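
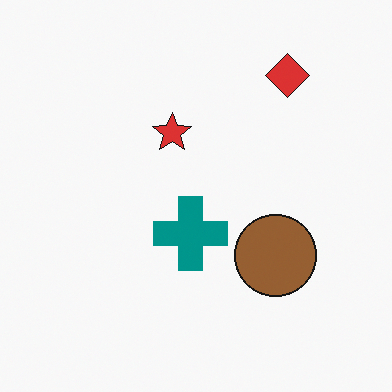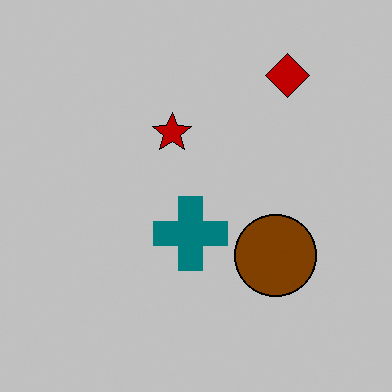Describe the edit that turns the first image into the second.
Heavily posterized to just a handful of flat colors.

Each flat color has snapped to a coarser quantized level — most visibly, the near-white background has dropped to a flat grey.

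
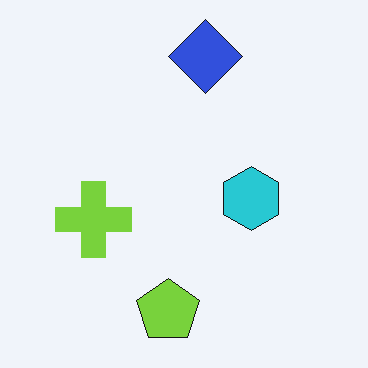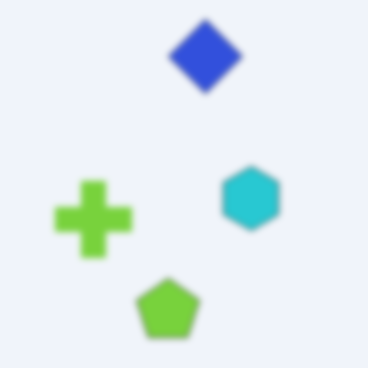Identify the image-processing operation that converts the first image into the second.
Noticeably gaussian-blurred.

Shape edges and outlines are uniformly softened across the whole image.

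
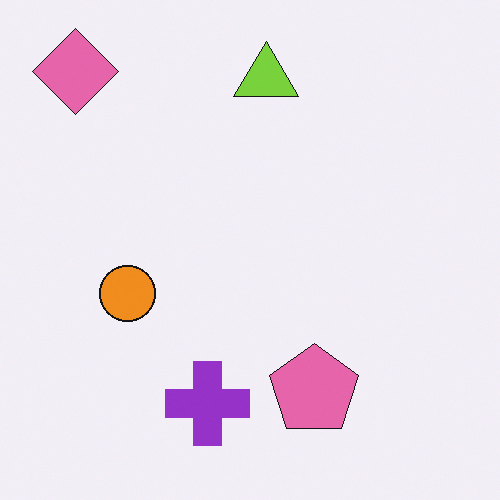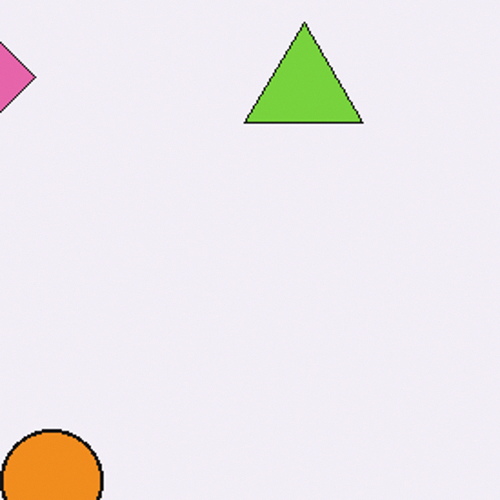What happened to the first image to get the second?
The transformation is: cropped to a noticeably smaller region and rescaled.

The visible shapes are larger and the field of view is narrower; shapes near the original edges may be partly or wholly outside the frame — a crop-and-rescale.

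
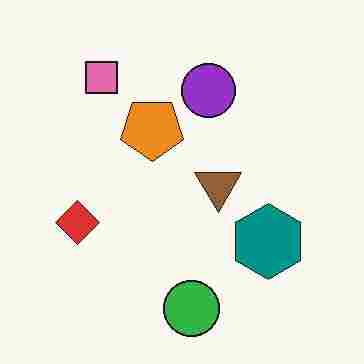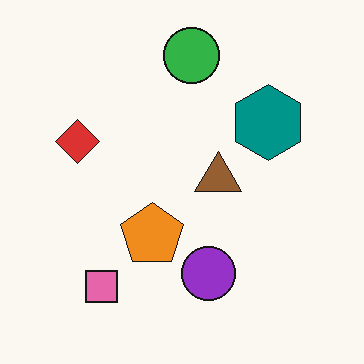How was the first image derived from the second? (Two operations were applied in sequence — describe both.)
Flipped vertically (top ↔ bottom), then heavily JPEG-compressed with obvious blocking artifacts.

The green circle is in the top of the second image and the bottom of the first — shapes on opposite sides of the horizontal midline have swapped in a mirror flip. Blocky 8×8 compression artifacts appear around shape edges and the flat background shows ringing — characteristic JPEG degradation.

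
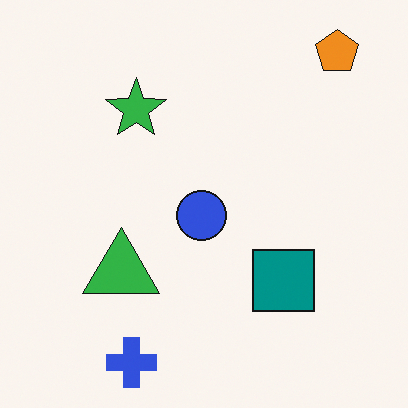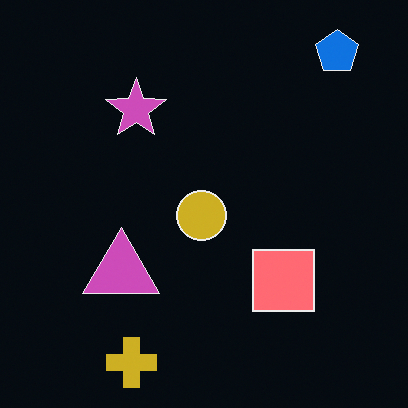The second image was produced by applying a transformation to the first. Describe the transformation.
This is the original image color-inverted (negative).

The light background has become dark and every shape's color is its complement — a photographic negative.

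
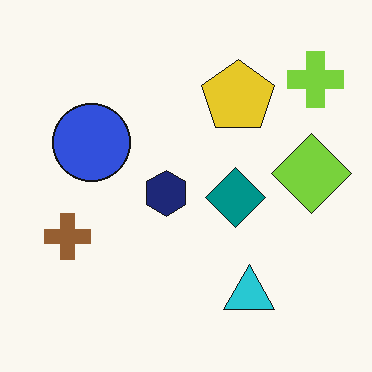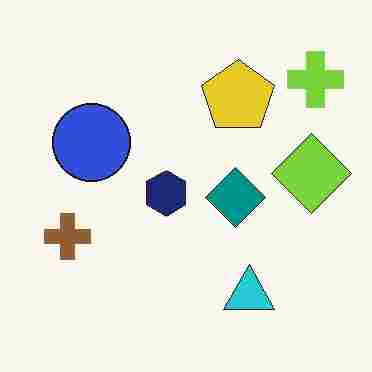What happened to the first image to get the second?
The transformation is: degraded with heavy JPEG compression.

Blocky 8×8 compression artifacts appear around shape edges and the flat background shows ringing — characteristic JPEG degradation.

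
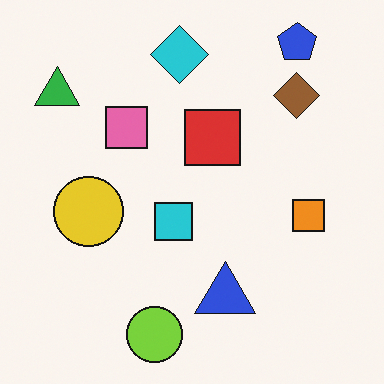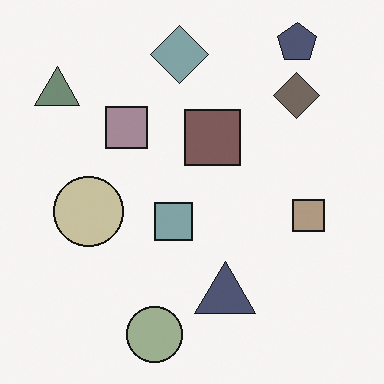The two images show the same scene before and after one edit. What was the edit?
It was made much more muted (saturation change).

All colors are more muted and greyish — a global saturation change.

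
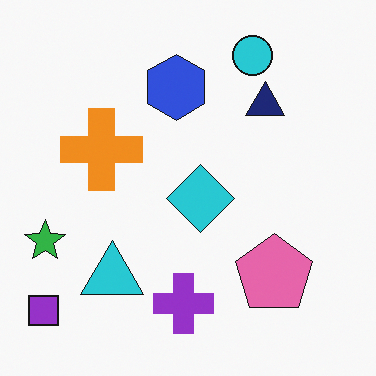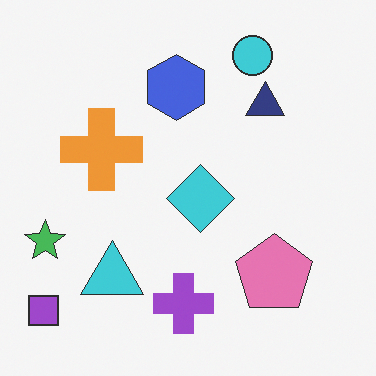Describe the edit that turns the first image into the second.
The transformation is: given slightly reduced contrast.

Tones are pushed toward mid-grey across the whole image — a global contrast change.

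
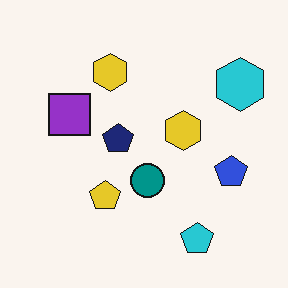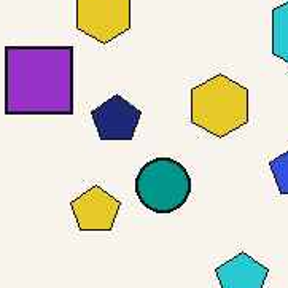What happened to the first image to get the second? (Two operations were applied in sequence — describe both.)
It was JPEG-compressed with visible artifacts, then cropped to a modestly smaller region and rescaled.

Blocky 8×8 compression artifacts appear around shape edges and the flat background shows ringing — characteristic JPEG degradation. The visible shapes are larger and the field of view is narrower; shapes near the original edges may be partly or wholly outside the frame — a crop-and-rescale.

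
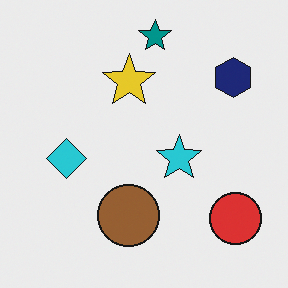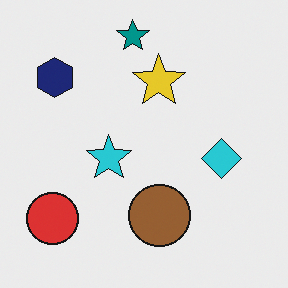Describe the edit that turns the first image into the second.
This is the original image flipped horizontally (left ↔ right).

The red circle is in the bottom-right of the first image and the bottom-left of the second — shapes on opposite sides of the vertical midline have swapped in a mirror flip.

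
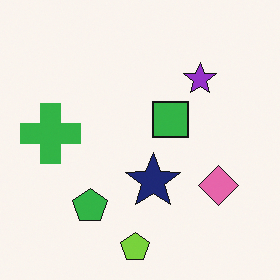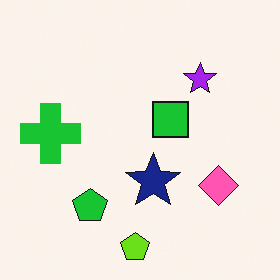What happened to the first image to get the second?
The transformation is: slightly oversaturated.

All colors are more vivid — a global saturation change.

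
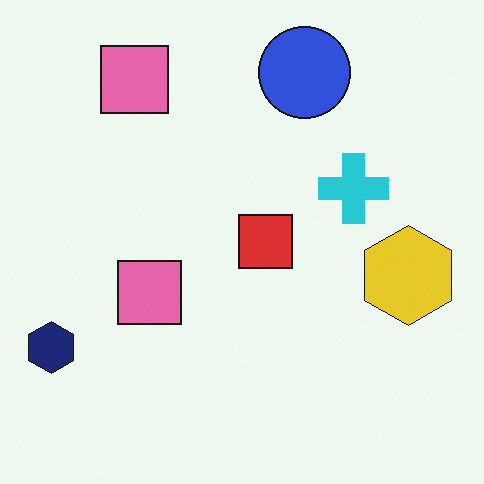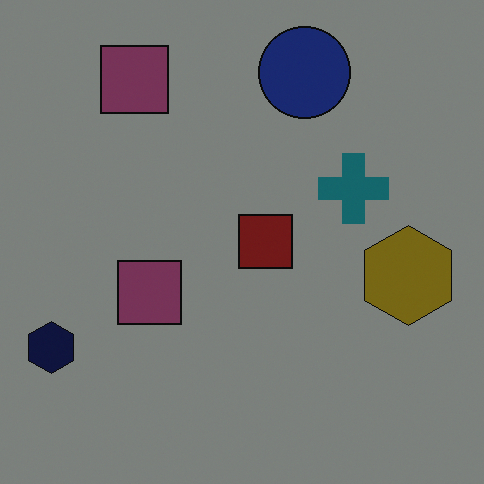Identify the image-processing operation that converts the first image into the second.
The transformation is: darkened a lot.

Every pixel — background and shapes alike — is uniformly darkened.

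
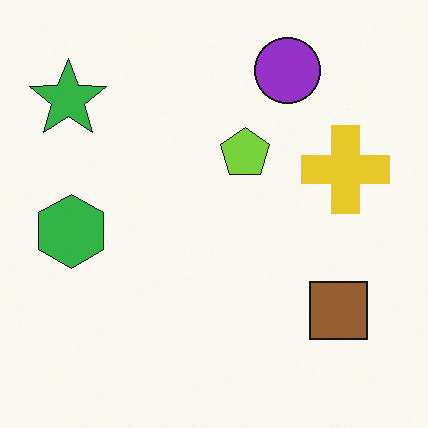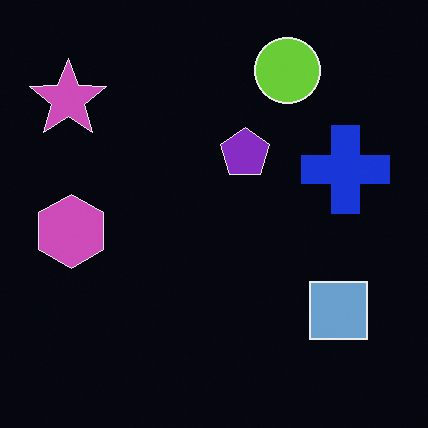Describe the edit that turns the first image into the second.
This is the original image color-inverted (negative).

The light background has become dark and every shape's color is its complement — a photographic negative.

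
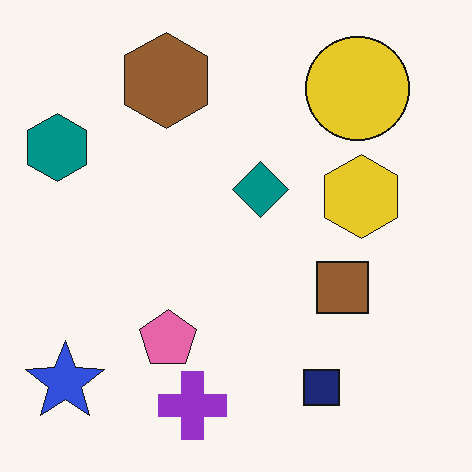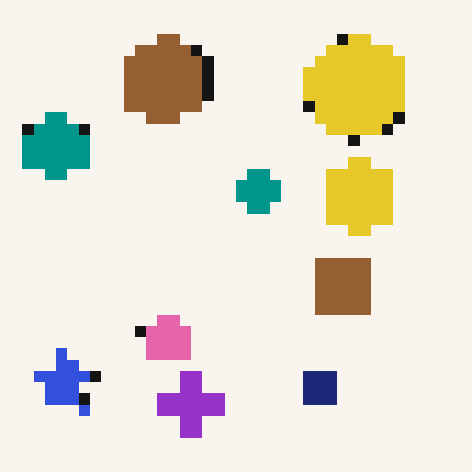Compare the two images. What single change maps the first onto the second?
The second image is the first heavily pixelated into large blocks.

Shapes are reduced to large square blocks; fine edges and outlines are lost — a downscale-then-upscale (mosaic) effect.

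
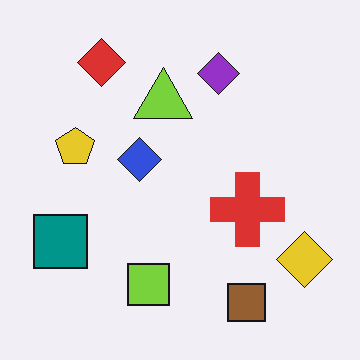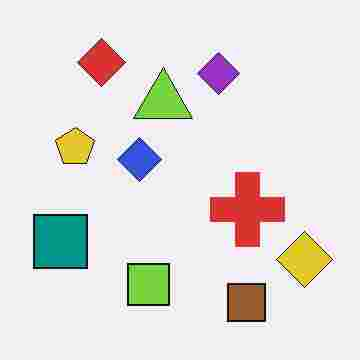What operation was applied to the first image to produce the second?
The image was heavily JPEG-compressed with obvious blocking artifacts.

Blocky 8×8 compression artifacts appear around shape edges and the flat background shows ringing — characteristic JPEG degradation.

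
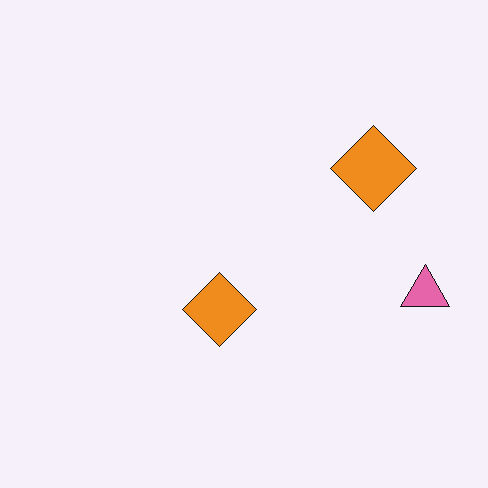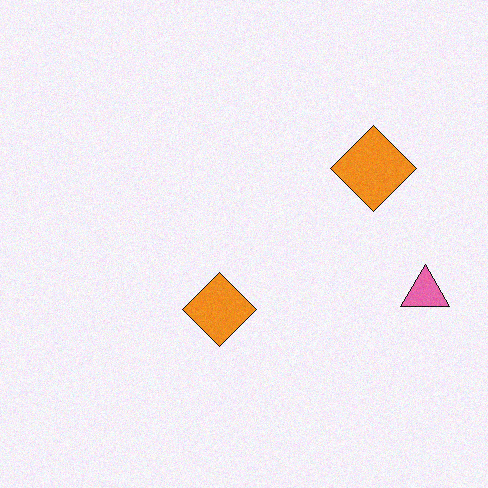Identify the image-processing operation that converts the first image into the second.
The transformation is: degraded with a light layer of grain.

Random speckle covers the whole image, including the flat background.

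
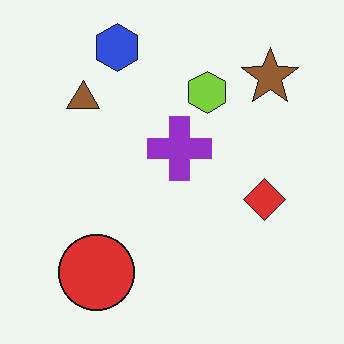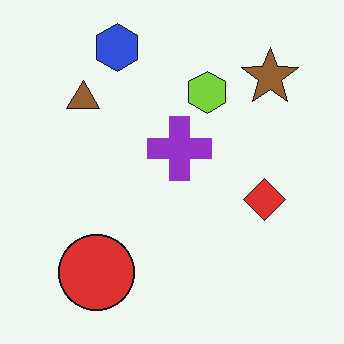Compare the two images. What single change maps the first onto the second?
JPEG-compressed with visible artifacts.

Blocky 8×8 compression artifacts appear around shape edges and the flat background shows ringing — characteristic JPEG degradation.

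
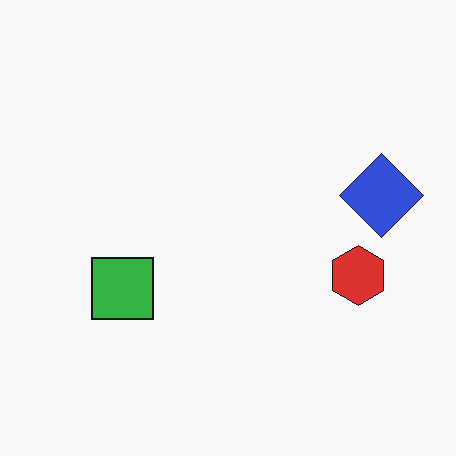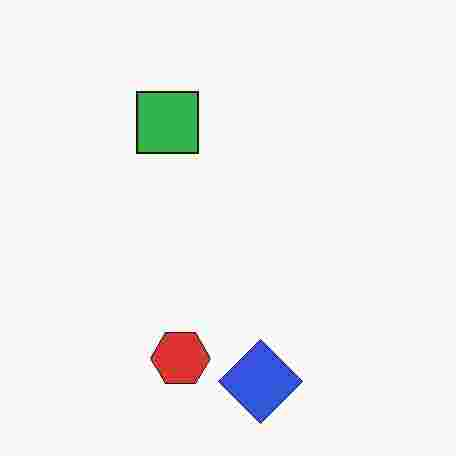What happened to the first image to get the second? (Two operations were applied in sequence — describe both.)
The image was rotated 90° clockwise, then degraded with heavy JPEG compression.

The blue diamond sits in the right of the first image and the bottom of the second — consistent with a whole-image 90° clockwise rotation. Blocky 8×8 compression artifacts appear around shape edges and the flat background shows ringing — characteristic JPEG degradation.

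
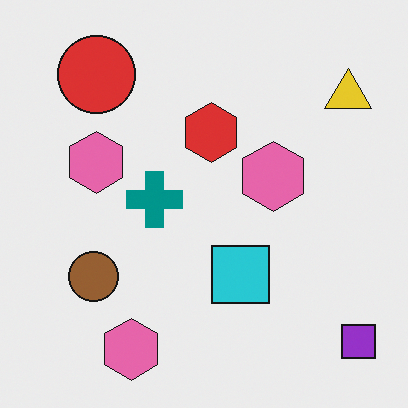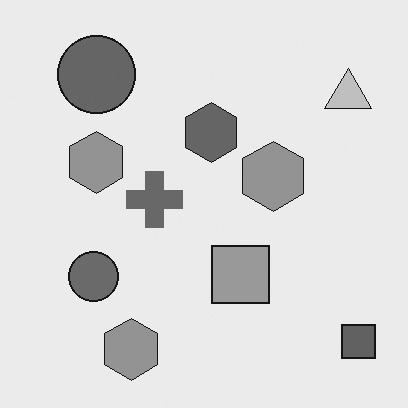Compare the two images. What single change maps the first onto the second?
It was converted to grayscale.

All color is removed — every shape is now a shade of grey.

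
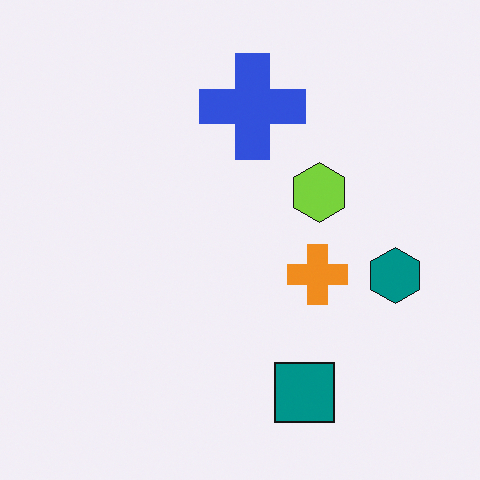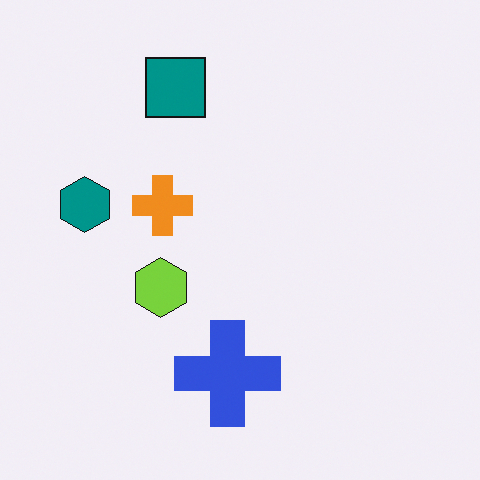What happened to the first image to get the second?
Rotated 180°.

The teal square sits in the bottom of the first image and the top of the second — consistent with a whole-image 180° rotation.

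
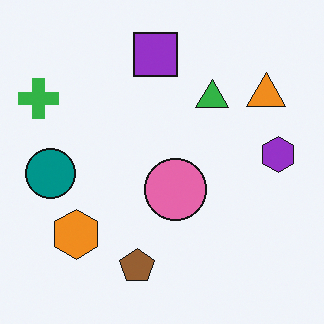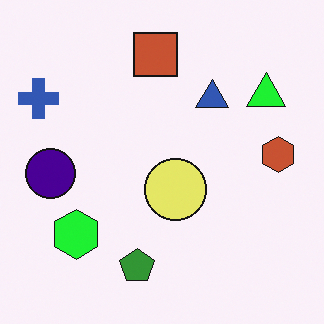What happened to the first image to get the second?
The image was hue-shifted by a moderate amount.

Every shape's color has rotated by the same amount around the hue wheel — a uniform hue shift.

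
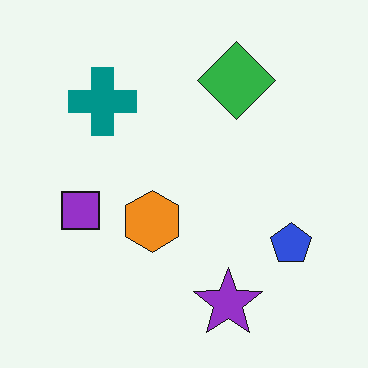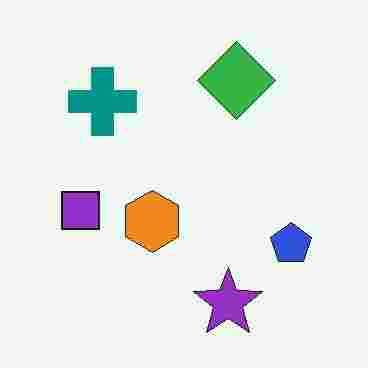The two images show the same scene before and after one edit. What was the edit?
It was heavily JPEG-compressed with obvious blocking artifacts.

Blocky 8×8 compression artifacts appear around shape edges and the flat background shows ringing — characteristic JPEG degradation.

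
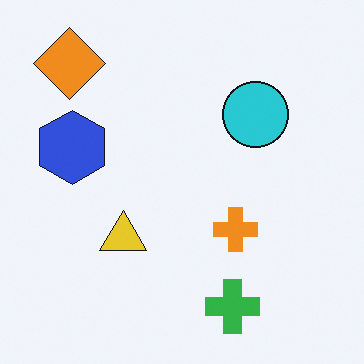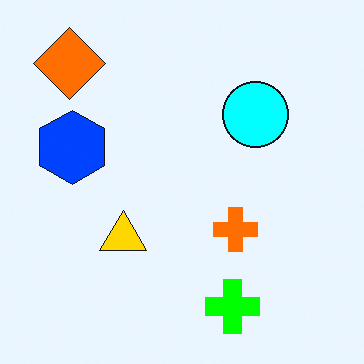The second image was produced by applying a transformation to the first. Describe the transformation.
The image was heavily oversaturated.

All colors are more vivid — a global saturation change.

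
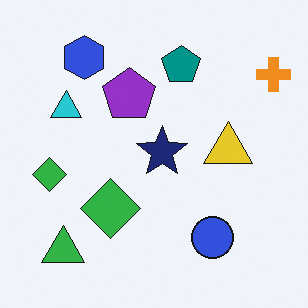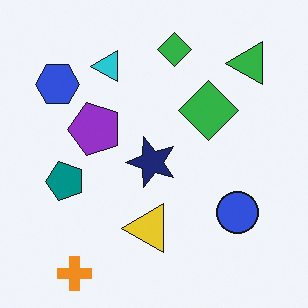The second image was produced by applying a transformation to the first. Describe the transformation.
The second image is the first transposed (reflected across the top-left ↔ bottom-right diagonal).

Shapes have swapped their row and column positions — what was in the top-right is now in the bottom-left — a diagonal reflection.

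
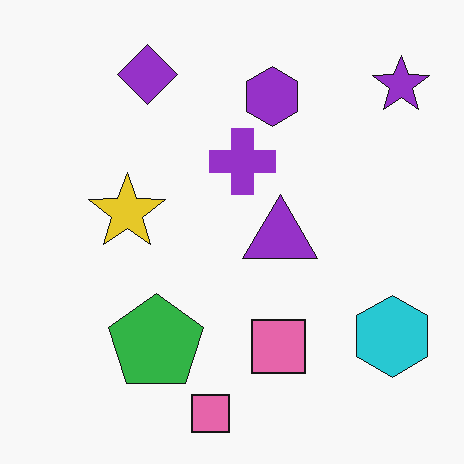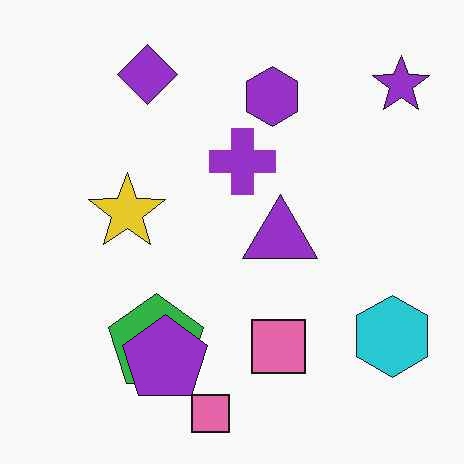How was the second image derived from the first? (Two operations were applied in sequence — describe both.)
It was JPEG-compressed with visible artifacts, then overlaid with an additional purple pentagon.

Blocky 8×8 compression artifacts appear around shape edges and the flat background shows ringing — characteristic JPEG degradation. A purple pentagon appears in the second image that is absent from the first.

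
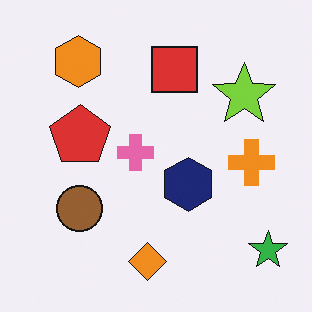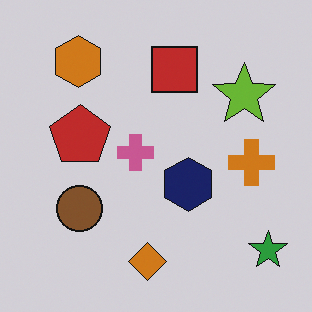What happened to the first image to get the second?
The transformation is: darkened a little.

Every pixel — background and shapes alike — is uniformly darkened.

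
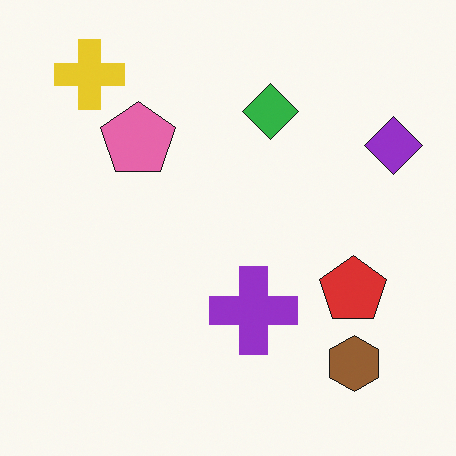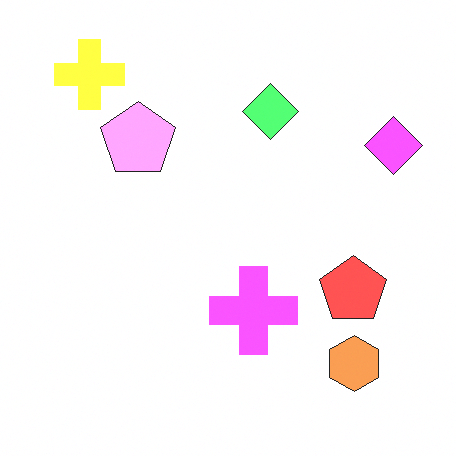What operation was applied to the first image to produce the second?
The transformation is: brightened a lot.

Every pixel — background and shapes alike — is uniformly brightened.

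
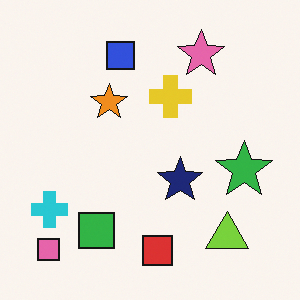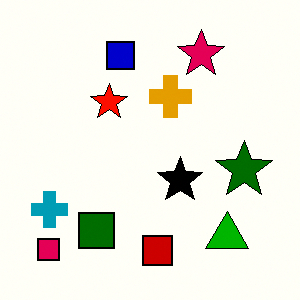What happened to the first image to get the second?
Given much higher contrast.

Tones are pushed away from mid-grey across the whole image — a global contrast change.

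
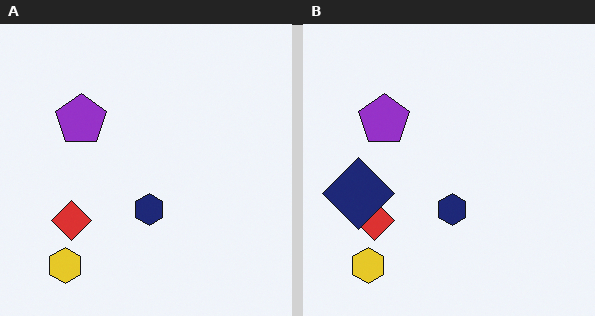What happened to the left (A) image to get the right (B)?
Overlaid with an additional navy diamond.

A navy diamond appears in the right (B) image that is absent from the left (A).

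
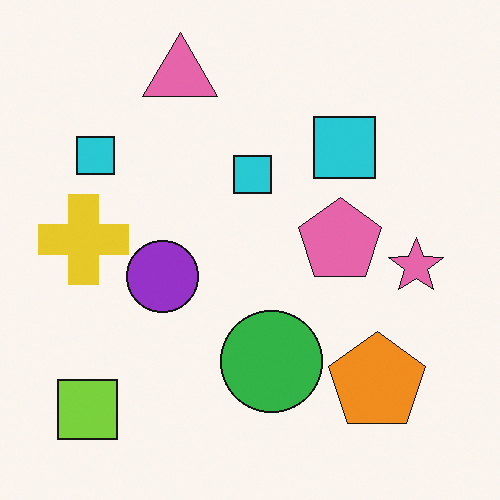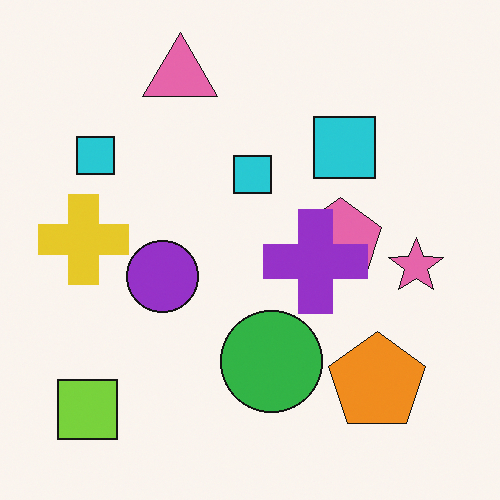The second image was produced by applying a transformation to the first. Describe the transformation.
This is the original image overlaid with an additional purple cross.

A purple cross appears in the second image that is absent from the first.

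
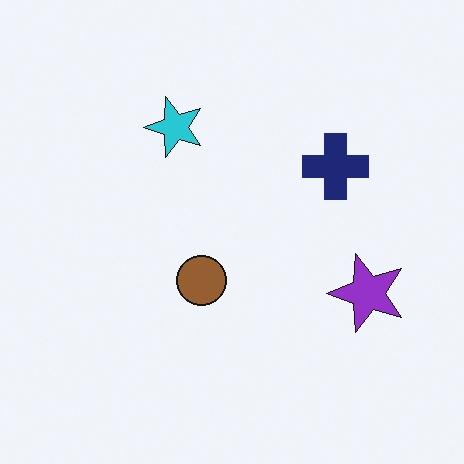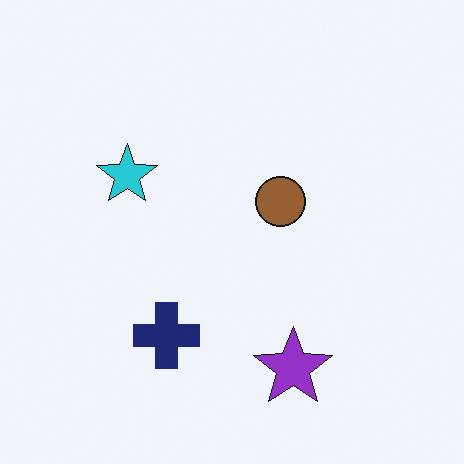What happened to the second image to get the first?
The first image is the second transposed (reflected across the top-left ↔ bottom-right diagonal).

Shapes have swapped their row and column positions — what was in the top-right is now in the bottom-left — a diagonal reflection.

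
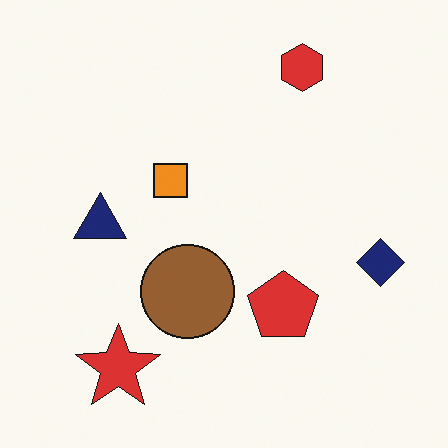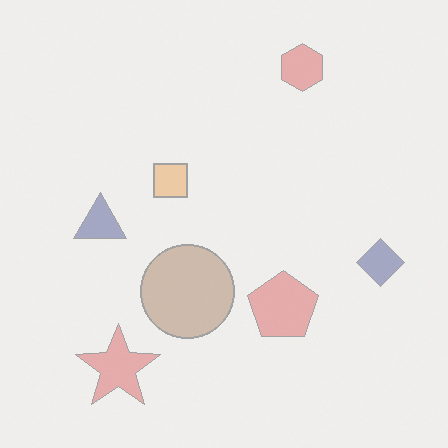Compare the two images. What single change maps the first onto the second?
The second image is the first washed out (contrast reduced).

Tones are pushed toward mid-grey across the whole image — a global contrast change.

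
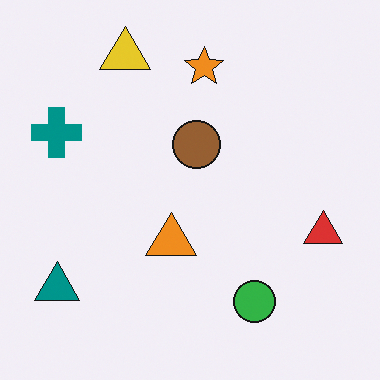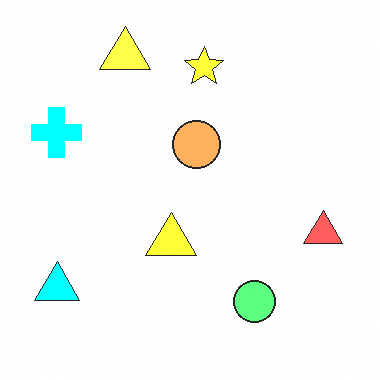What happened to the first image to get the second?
This is the original image noticeably brightened.

Every pixel — background and shapes alike — is uniformly brightened.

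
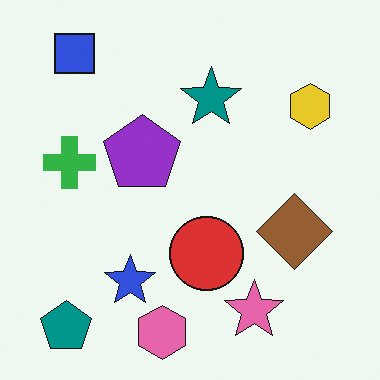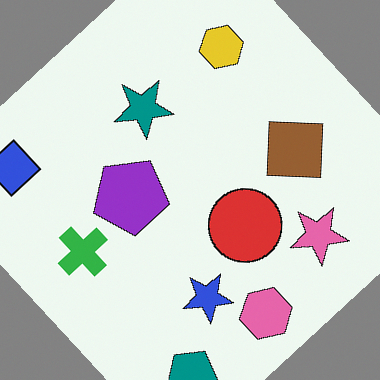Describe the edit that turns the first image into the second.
The second image is the first rotated counter-clockwise by a large amount — several tens of degrees.

Every shape is tilted by the same angle and the image corners show triangular fill wedges — a whole-image rotation by a non-right angle.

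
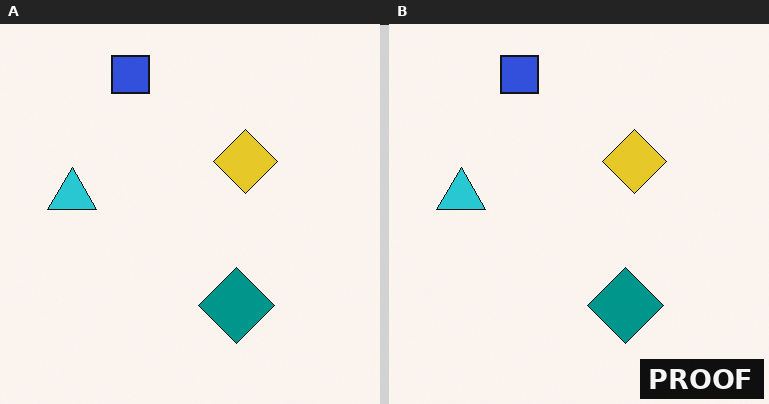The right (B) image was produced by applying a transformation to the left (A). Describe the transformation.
The transformation is: watermarked with the text "PROOF" in the lower-right corner.

A dark label reading "PROOF" appears in the lower-right corner.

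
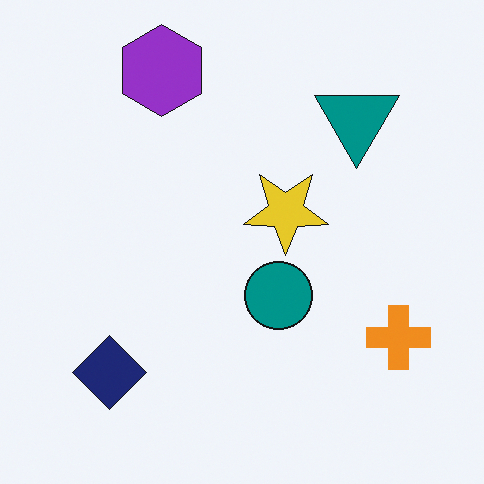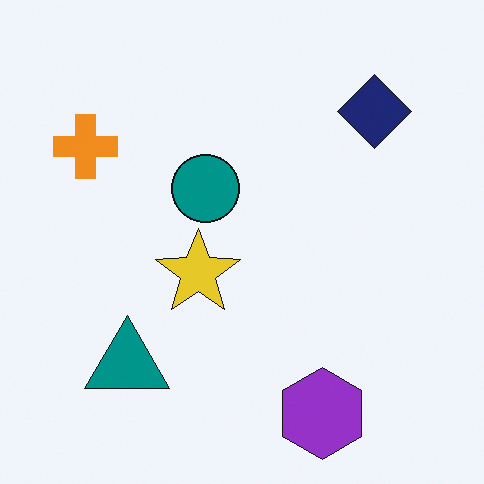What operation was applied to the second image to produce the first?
Rotated 180°.

The purple hexagon sits in the bottom of the second image and the top-left of the first — consistent with a whole-image 180° rotation.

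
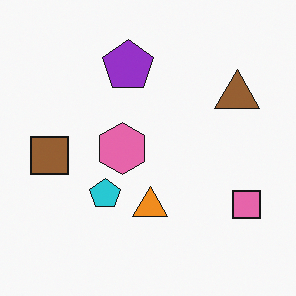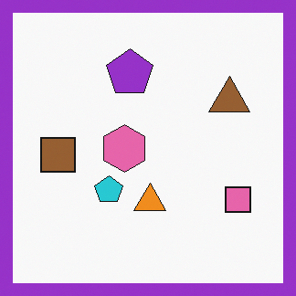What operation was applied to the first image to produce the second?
Framed with a purple border.

A solid purple frame runs around the edge of the second image, with the content slightly shrunk inside it.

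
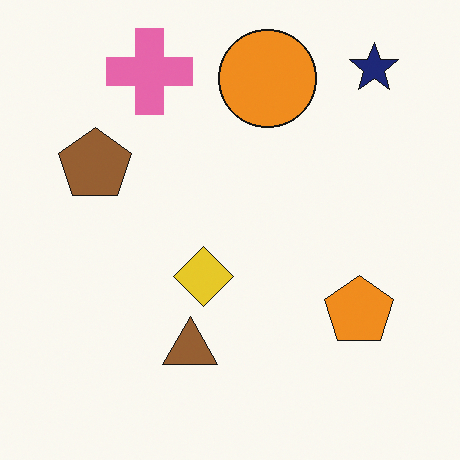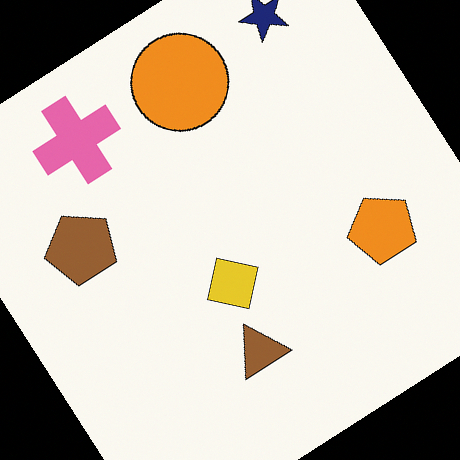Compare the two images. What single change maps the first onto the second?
It was rotated counter-clockwise by a large amount — several tens of degrees.

Every shape is tilted by the same angle and the image corners show triangular fill wedges — a whole-image rotation by a non-right angle.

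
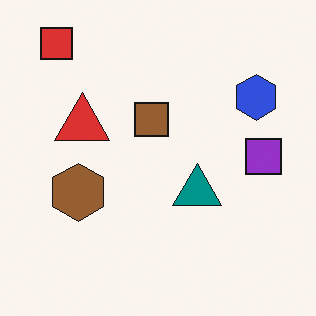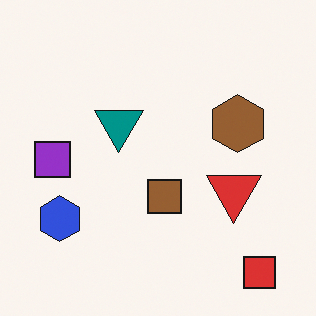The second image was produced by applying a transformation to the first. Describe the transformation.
Rotated 180°.

The red square sits in the top-left of the first image and the bottom-right of the second — consistent with a whole-image 180° rotation.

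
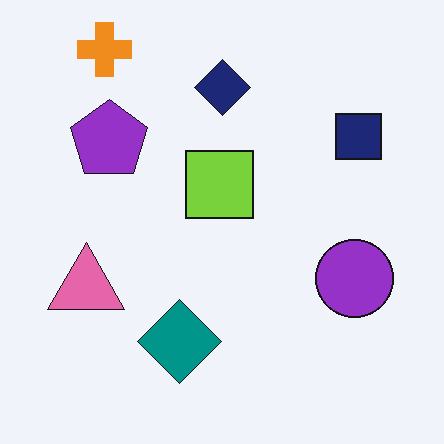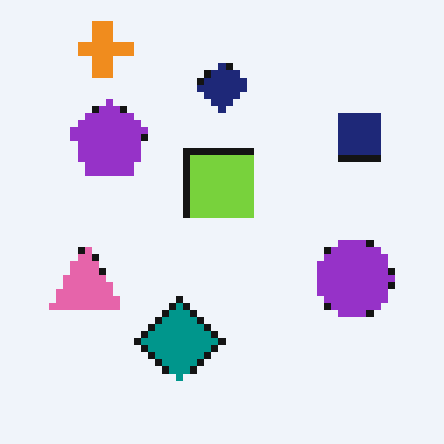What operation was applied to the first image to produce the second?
The image was pixelated into visible square blocks.

Shapes are reduced to large square blocks; fine edges and outlines are lost — a downscale-then-upscale (mosaic) effect.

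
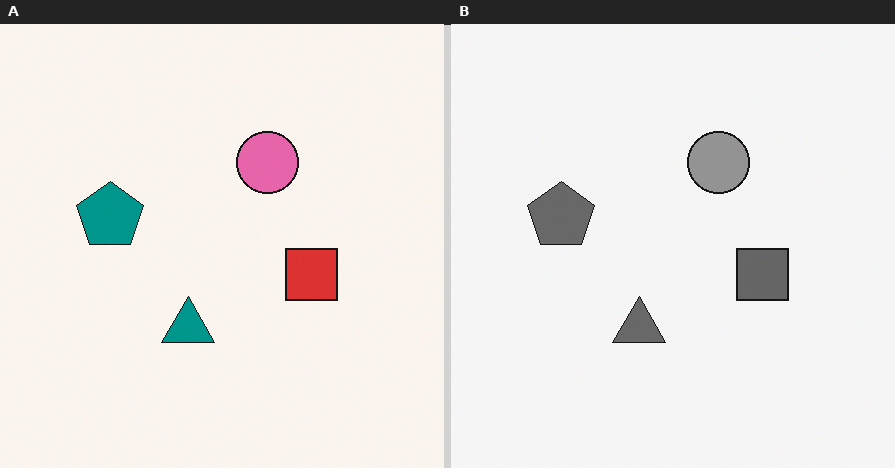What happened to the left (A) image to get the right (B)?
Converted to grayscale.

All color is removed — every shape is now a shade of grey.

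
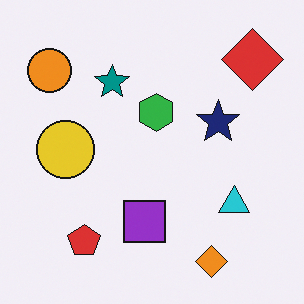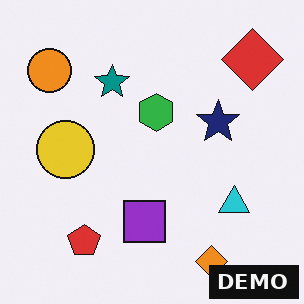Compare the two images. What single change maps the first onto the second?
The image was watermarked with the text "DEMO" in the lower-right corner.

A dark label reading "DEMO" appears in the lower-right corner.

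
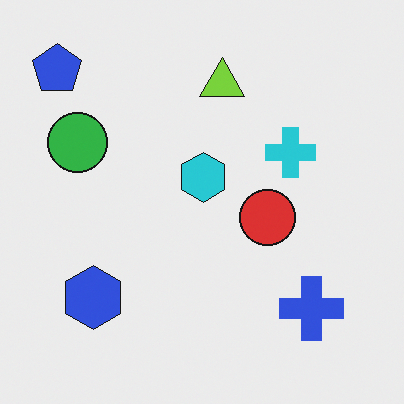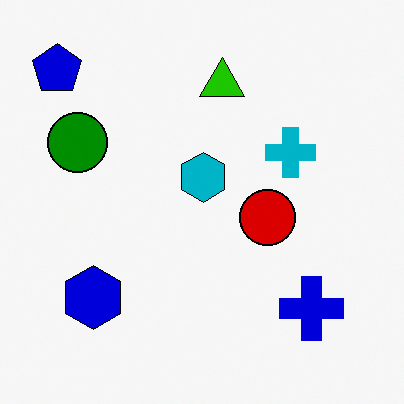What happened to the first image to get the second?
It was boosted in contrast.

Tones are pushed away from mid-grey across the whole image — a global contrast change.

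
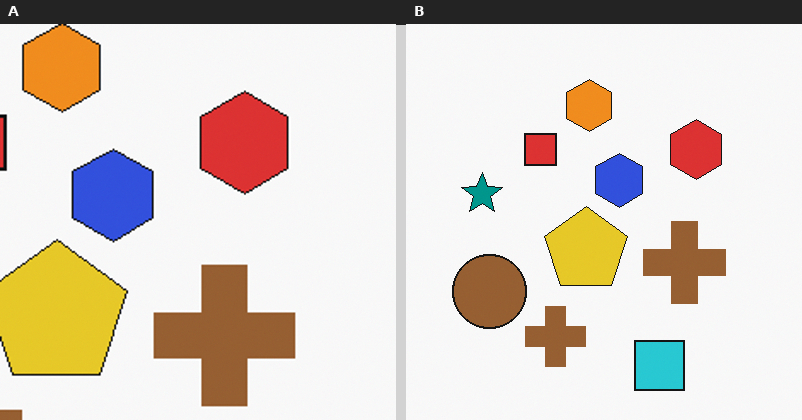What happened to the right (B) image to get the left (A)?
This is the original image cropped tightly and scaled back up.

The visible shapes are larger and the field of view is narrower; shapes near the original edges may be partly or wholly outside the frame — a crop-and-rescale.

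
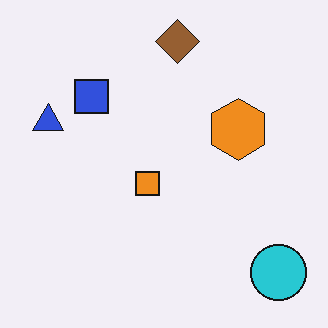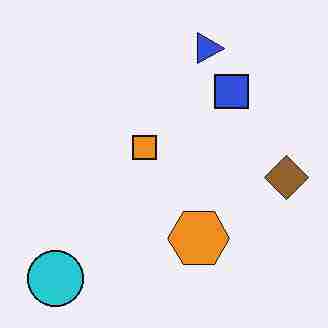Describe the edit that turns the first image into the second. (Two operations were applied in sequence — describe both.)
The transformation is: degraded with heavy JPEG compression, then rotated 90° clockwise.

Blocky 8×8 compression artifacts appear around shape edges and the flat background shows ringing — characteristic JPEG degradation. The cyan circle sits in the bottom-right of the first image and the bottom-left of the second — consistent with a whole-image 90° clockwise rotation.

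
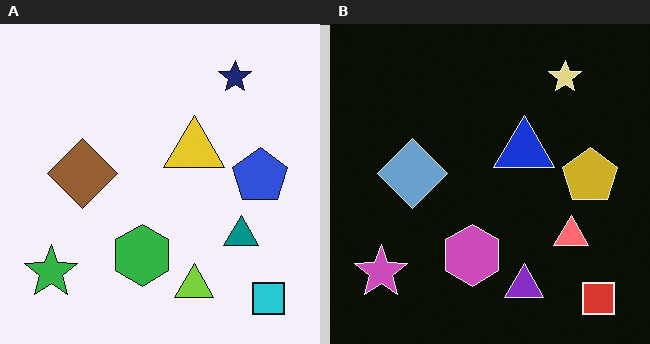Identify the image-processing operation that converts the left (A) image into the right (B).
This is the original image color-inverted (negative).

The light background has become dark and every shape's color is its complement — a photographic negative.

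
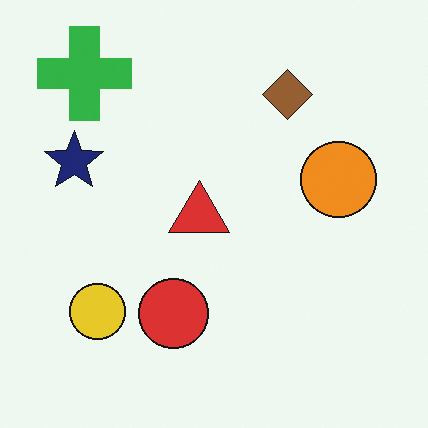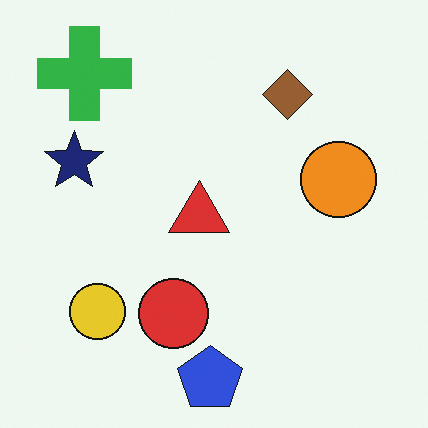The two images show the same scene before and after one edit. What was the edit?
The second image is the first overlaid with an additional blue pentagon.

A blue pentagon appears in the second image that is absent from the first.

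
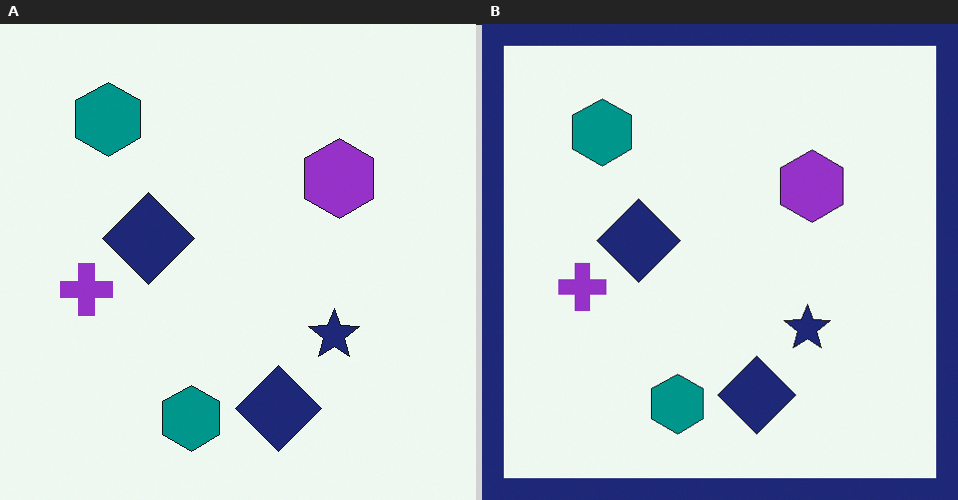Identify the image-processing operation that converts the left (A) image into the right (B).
It was framed with a navy border.

A solid navy frame runs around the edge of the right (B) image, with the content slightly shrunk inside it.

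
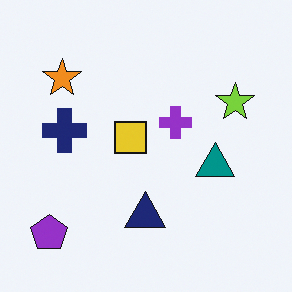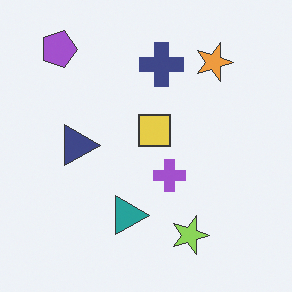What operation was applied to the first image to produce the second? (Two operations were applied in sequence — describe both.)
The transformation is: given slightly reduced contrast, then rotated 90° clockwise.

Tones are pushed toward mid-grey across the whole image — a global contrast change. The purple pentagon sits in the bottom-left of the first image and the top-left of the second — consistent with a whole-image 90° clockwise rotation.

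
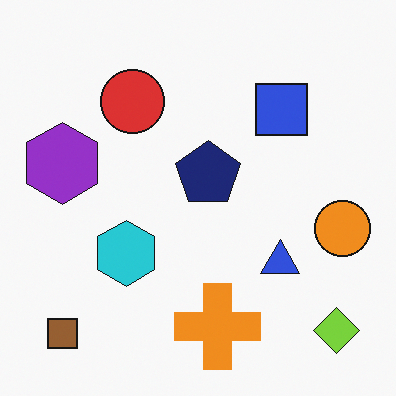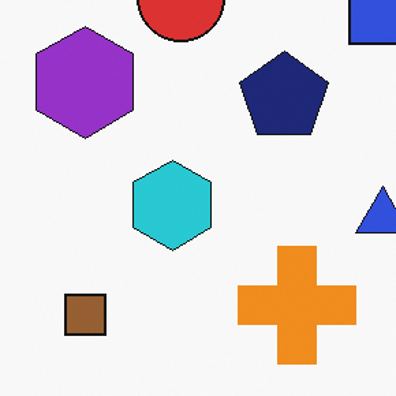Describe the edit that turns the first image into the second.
This is the original image cropped to a modestly smaller region and rescaled.

The visible shapes are larger and the field of view is narrower; shapes near the original edges may be partly or wholly outside the frame — a crop-and-rescale.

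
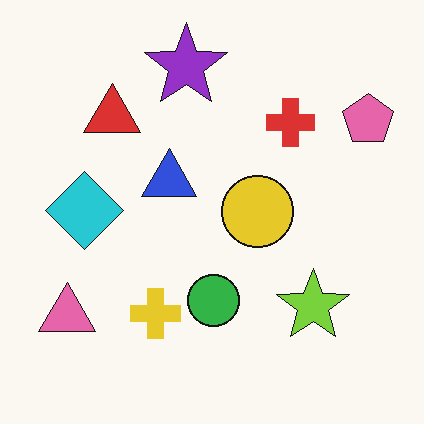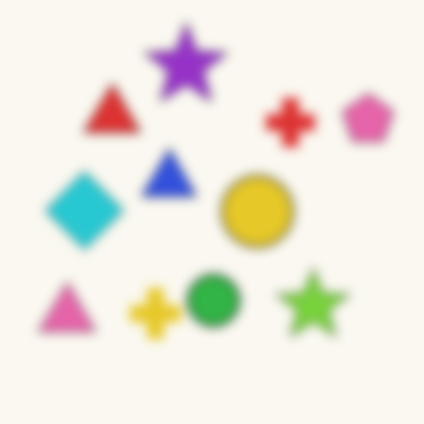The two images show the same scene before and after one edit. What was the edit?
The transformation is: strongly gaussian-blurred.

Shape edges and outlines are uniformly softened across the whole image.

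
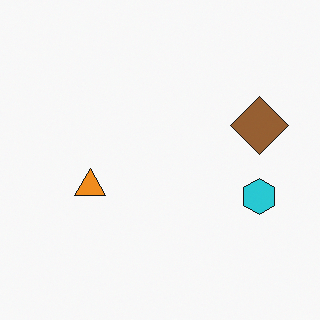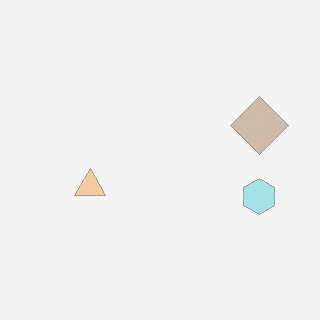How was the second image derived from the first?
Washed out (contrast reduced).

Tones are pushed toward mid-grey across the whole image — a global contrast change.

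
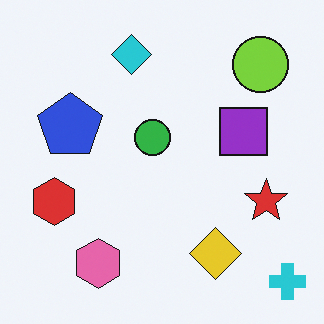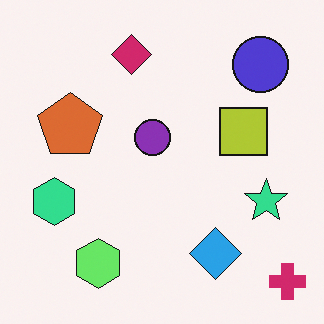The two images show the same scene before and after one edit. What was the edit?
It was hue-shifted through roughly a third of the color wheel.

Every shape's color has rotated by the same amount around the hue wheel — a uniform hue shift.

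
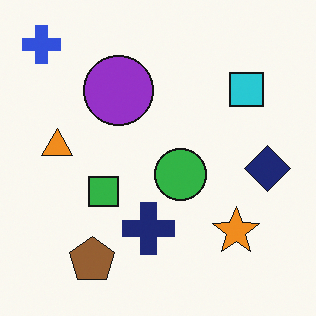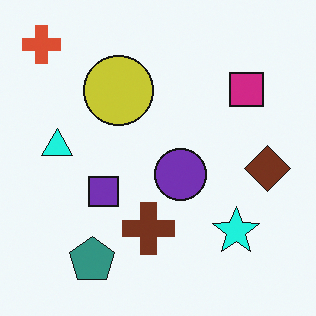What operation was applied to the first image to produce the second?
The second image is the first hue-shifted through roughly a third of the color wheel.

Every shape's color has rotated by the same amount around the hue wheel — a uniform hue shift.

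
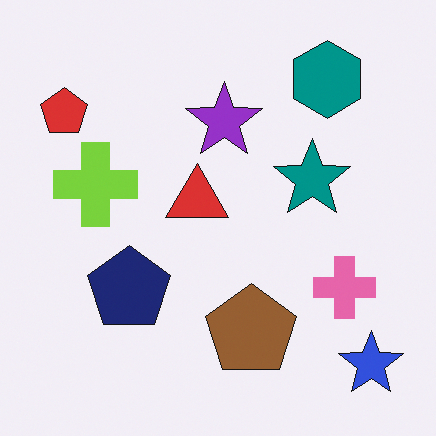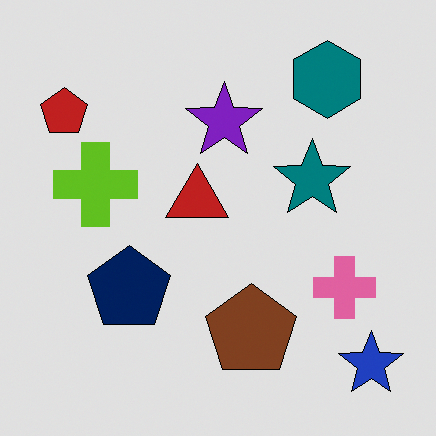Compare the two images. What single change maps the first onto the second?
The transformation is: moderately posterized.

Each flat color has snapped to a coarser quantized level — most visibly, the near-white background has dropped to a flat grey.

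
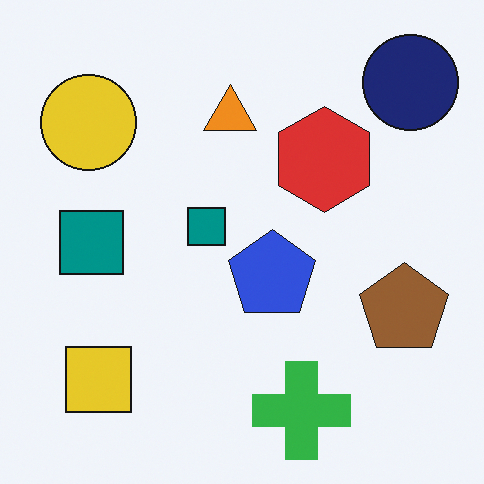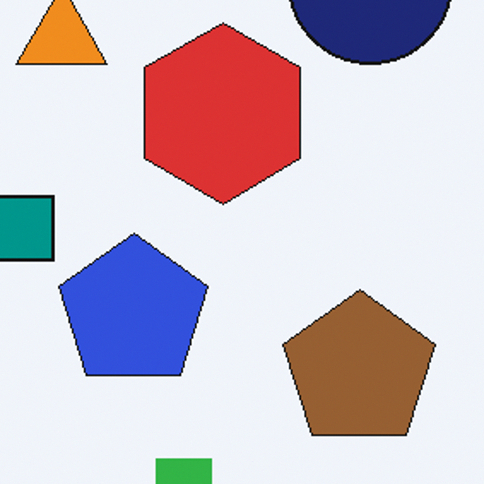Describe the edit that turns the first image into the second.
It was cropped to a noticeably smaller region and rescaled.

The visible shapes are larger and the field of view is narrower; shapes near the original edges may be partly or wholly outside the frame — a crop-and-rescale.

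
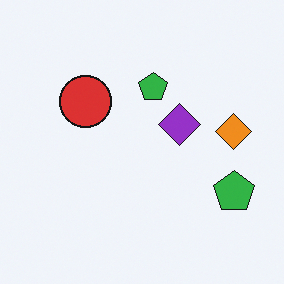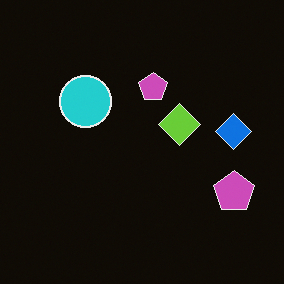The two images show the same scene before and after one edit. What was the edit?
Color-inverted (negative).

The light background has become dark and every shape's color is its complement — a photographic negative.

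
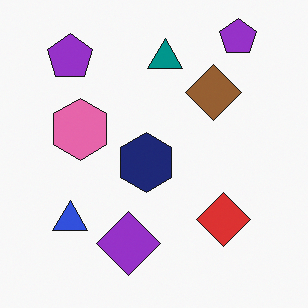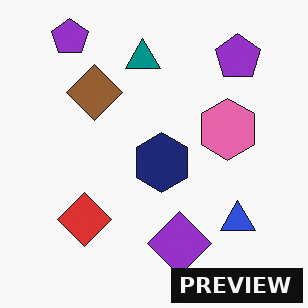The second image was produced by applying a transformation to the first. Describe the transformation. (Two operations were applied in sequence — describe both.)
The second image is the first flipped horizontally (left ↔ right), then watermarked with the text "PREVIEW" in the lower-right corner.

The blue triangle is in the bottom-left of the first image and the bottom-right of the second — shapes on opposite sides of the vertical midline have swapped in a mirror flip. A dark label reading "PREVIEW" appears in the lower-right corner.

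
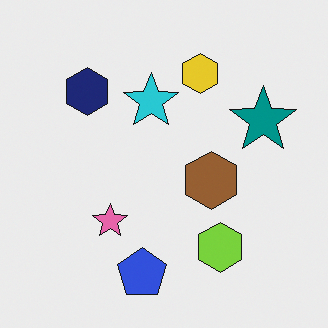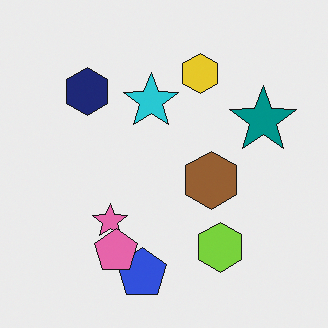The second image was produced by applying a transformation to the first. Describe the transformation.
The second image is the first overlaid with an additional pink pentagon.

A pink pentagon appears in the second image that is absent from the first.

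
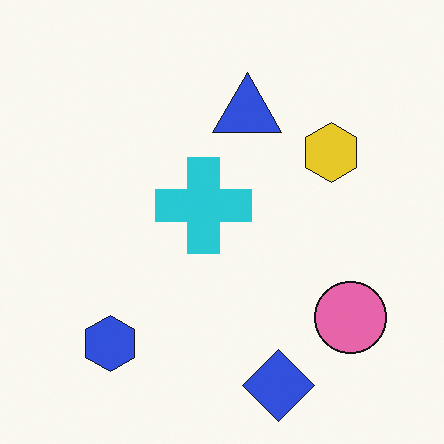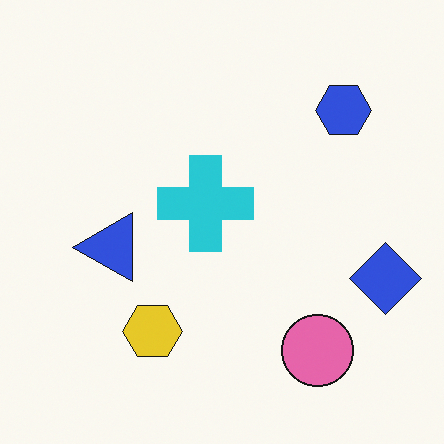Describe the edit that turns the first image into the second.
This is the original image transposed (reflected across the top-left ↔ bottom-right diagonal).

Shapes have swapped their row and column positions — what was in the top-right is now in the bottom-left — a diagonal reflection.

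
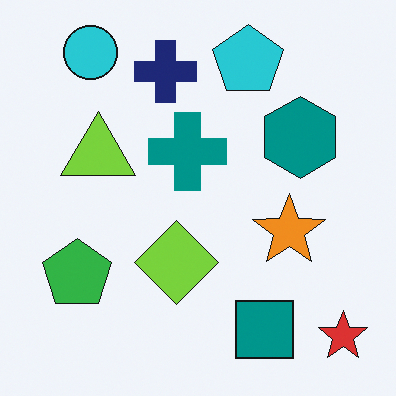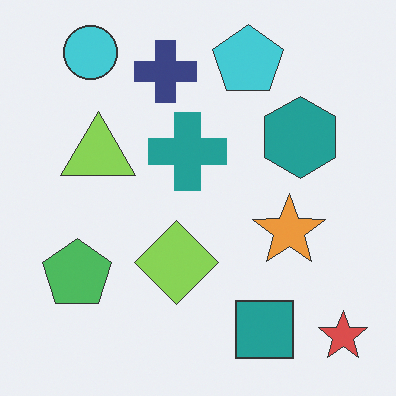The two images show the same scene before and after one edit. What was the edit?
This is the original image given slightly reduced contrast.

Tones are pushed toward mid-grey across the whole image — a global contrast change.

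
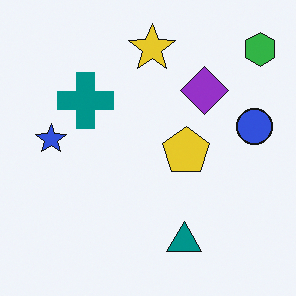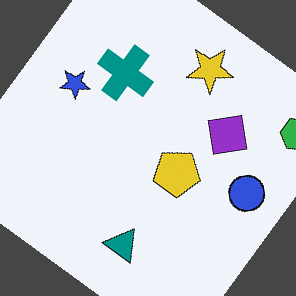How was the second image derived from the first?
The transformation is: rotated clockwise by a large amount — several tens of degrees.

Every shape is tilted by the same angle and the image corners show triangular fill wedges — a whole-image rotation by a non-right angle.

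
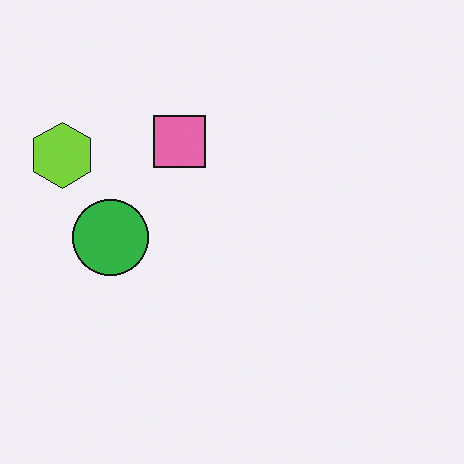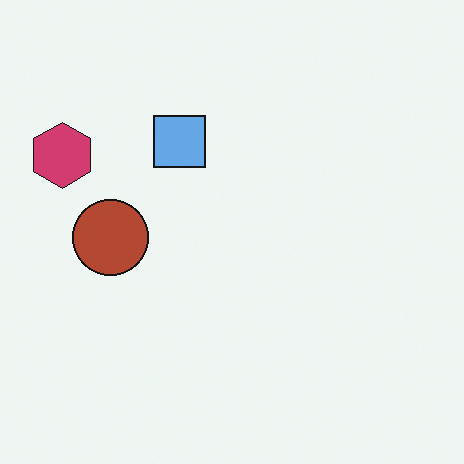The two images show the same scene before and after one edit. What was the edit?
This is the original image hue-shifted through roughly half the color wheel.

Every shape's color has rotated by the same amount around the hue wheel — a uniform hue shift.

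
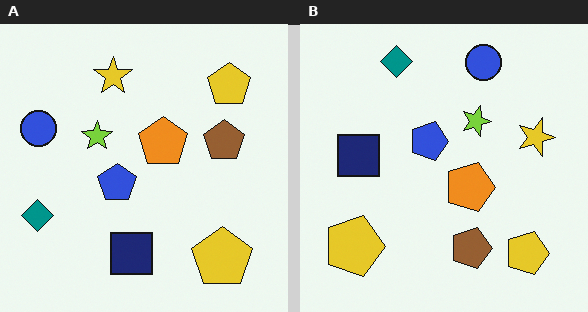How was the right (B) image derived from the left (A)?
The right (B) image is the left (A) rotated 90° clockwise.

The teal diamond sits in the left of the left (A) image and the top of the right (B) — consistent with a whole-image 90° clockwise rotation.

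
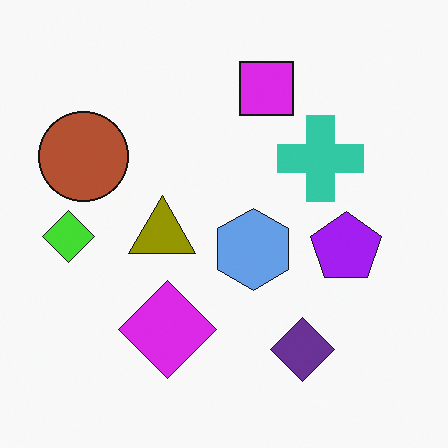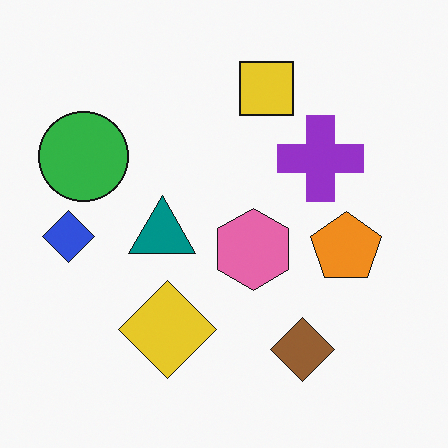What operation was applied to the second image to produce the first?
The image was hue-shifted by a large amount.

Every shape's color has rotated by the same amount around the hue wheel — a uniform hue shift.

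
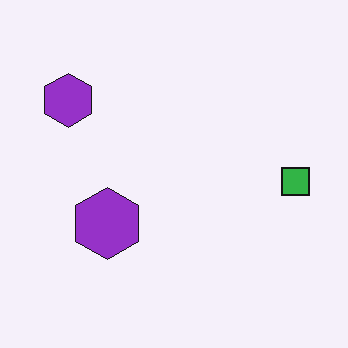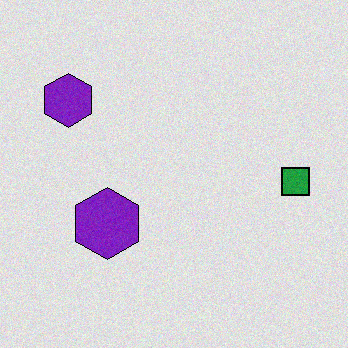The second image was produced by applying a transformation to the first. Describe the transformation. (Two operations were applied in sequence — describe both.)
Moderately posterized, then degraded with light additive noise.

Each flat color has snapped to a coarser quantized level — most visibly, the near-white background has dropped to a flat grey. Random speckle covers the whole image, including the flat background.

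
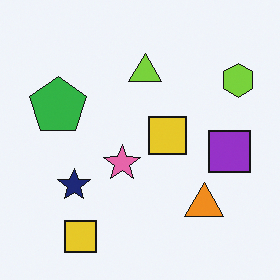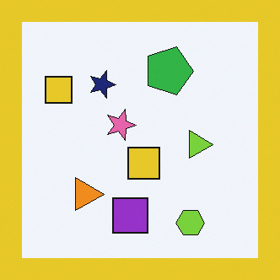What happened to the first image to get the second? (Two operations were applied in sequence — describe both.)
It was rotated 90° clockwise, then framed with a yellow border.

The lime hexagon sits in the top-right of the first image and the bottom-right of the second — consistent with a whole-image 90° clockwise rotation. A solid yellow frame runs around the edge of the second image, with the content slightly shrunk inside it.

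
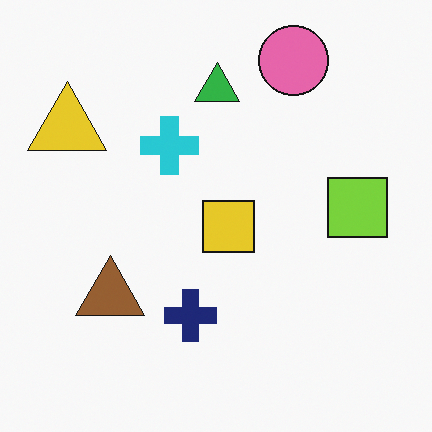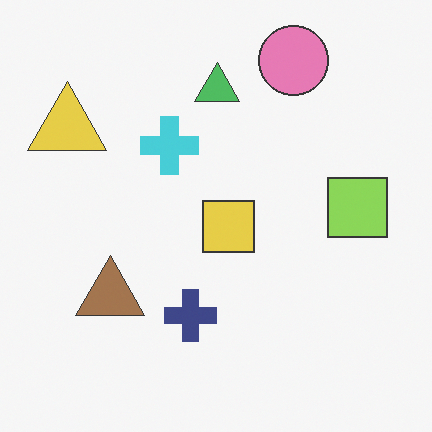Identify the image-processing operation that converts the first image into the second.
The transformation is: given slightly reduced contrast.

Tones are pushed toward mid-grey across the whole image — a global contrast change.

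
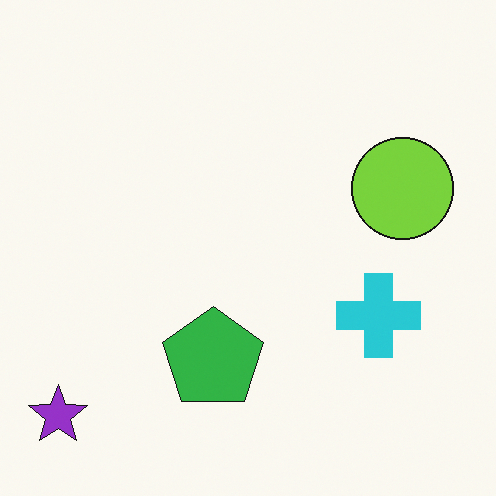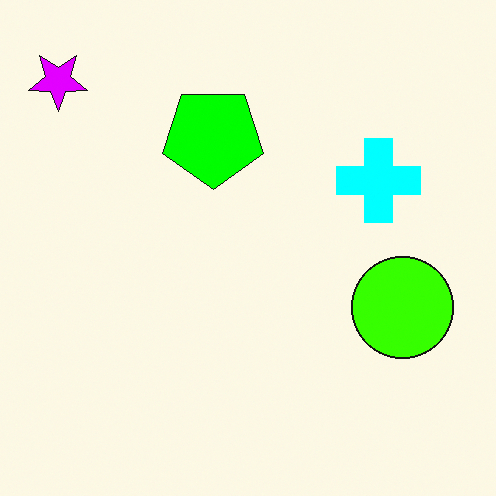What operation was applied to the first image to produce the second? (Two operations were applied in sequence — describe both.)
It was flipped vertically (top ↔ bottom), then made much more vivid (saturation change).

The purple star is in the bottom-left of the first image and the top-left of the second — shapes on opposite sides of the horizontal midline have swapped in a mirror flip. All colors are more vivid — a global saturation change.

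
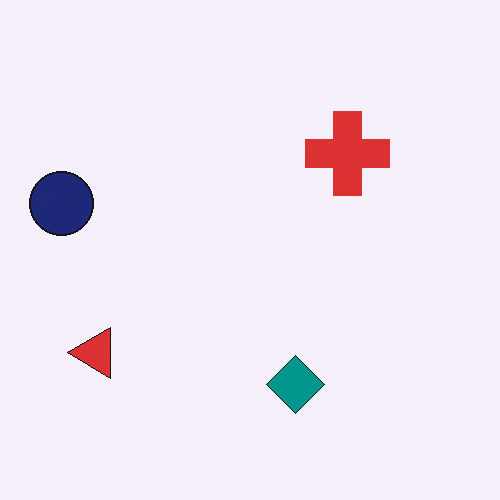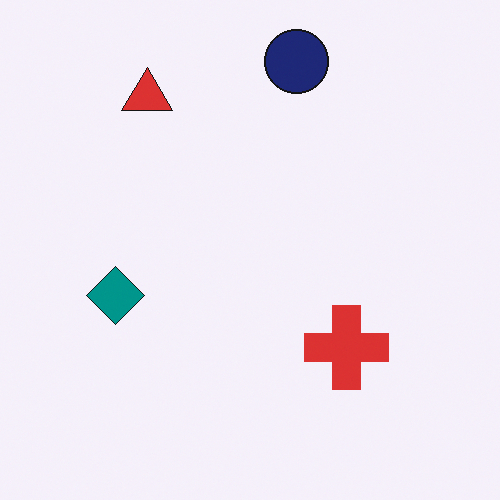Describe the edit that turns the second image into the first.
Rotated 90° counter-clockwise.

The navy circle sits in the top of the second image and the left of the first — consistent with a whole-image 90° counter-clockwise rotation.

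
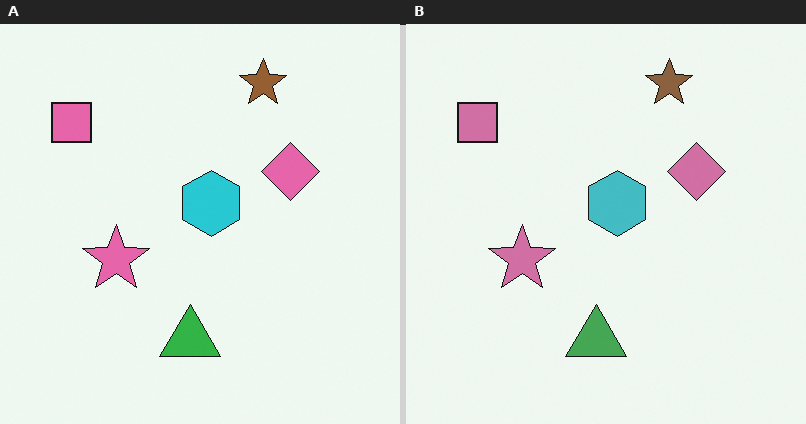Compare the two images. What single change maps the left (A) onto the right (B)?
It was slightly desaturated.

All colors are more muted and greyish — a global saturation change.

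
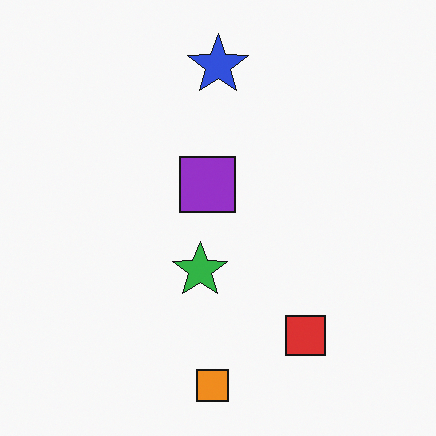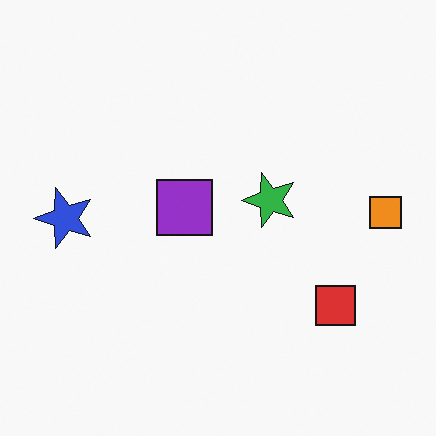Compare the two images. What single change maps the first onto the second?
It was transposed (reflected across the top-left ↔ bottom-right diagonal).

Shapes have swapped their row and column positions — what was in the top-right is now in the bottom-left — a diagonal reflection.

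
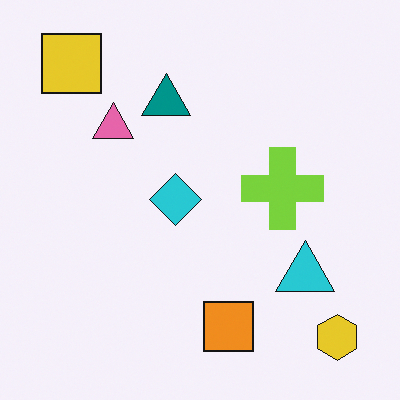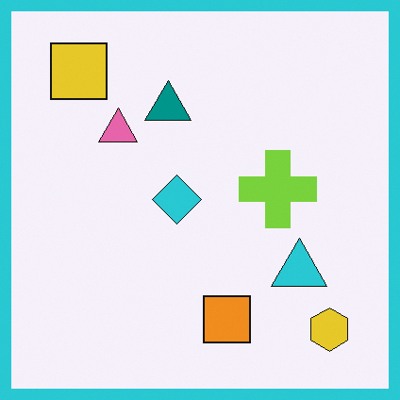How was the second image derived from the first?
The transformation is: framed with a cyan border.

A solid cyan frame runs around the edge of the second image, with the content slightly shrunk inside it.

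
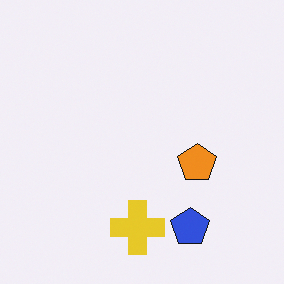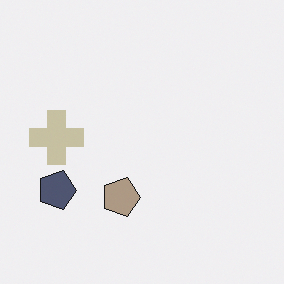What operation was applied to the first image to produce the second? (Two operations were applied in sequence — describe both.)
The second image is the first rotated 90° clockwise, then made much more muted (saturation change).

The blue pentagon sits in the bottom-right of the first image and the bottom-left of the second — consistent with a whole-image 90° clockwise rotation. All colors are more muted and greyish — a global saturation change.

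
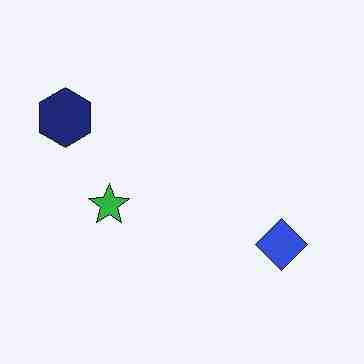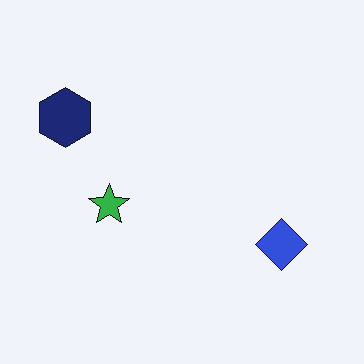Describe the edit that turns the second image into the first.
The image was heavily JPEG-compressed with obvious blocking artifacts.

Blocky 8×8 compression artifacts appear around shape edges and the flat background shows ringing — characteristic JPEG degradation.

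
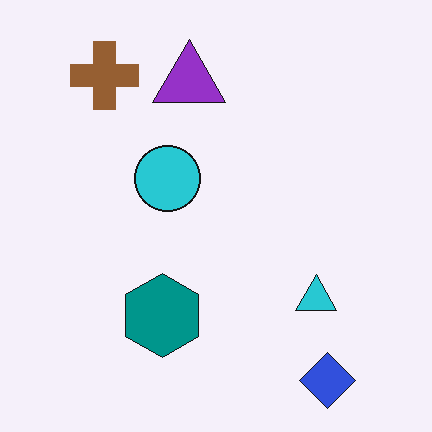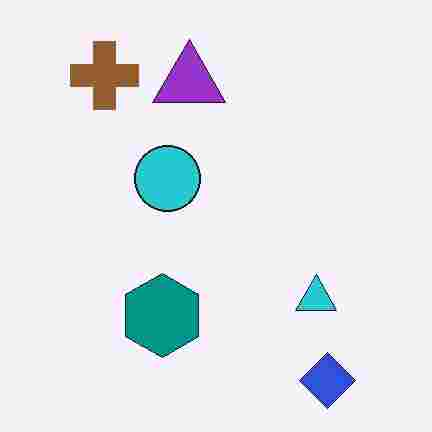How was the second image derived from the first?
The image was heavily JPEG-compressed with obvious blocking artifacts.

Blocky 8×8 compression artifacts appear around shape edges and the flat background shows ringing — characteristic JPEG degradation.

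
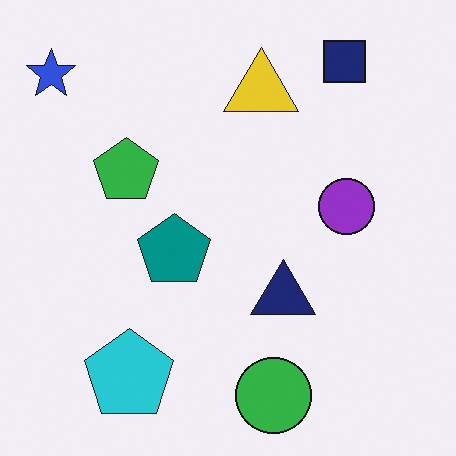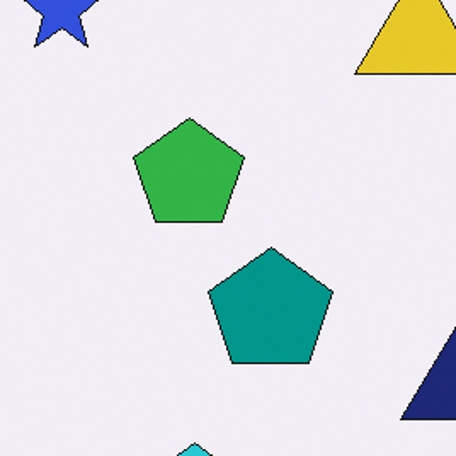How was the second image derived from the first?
This is the original image cropped tightly and scaled back up.

The visible shapes are larger and the field of view is narrower; shapes near the original edges may be partly or wholly outside the frame — a crop-and-rescale.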